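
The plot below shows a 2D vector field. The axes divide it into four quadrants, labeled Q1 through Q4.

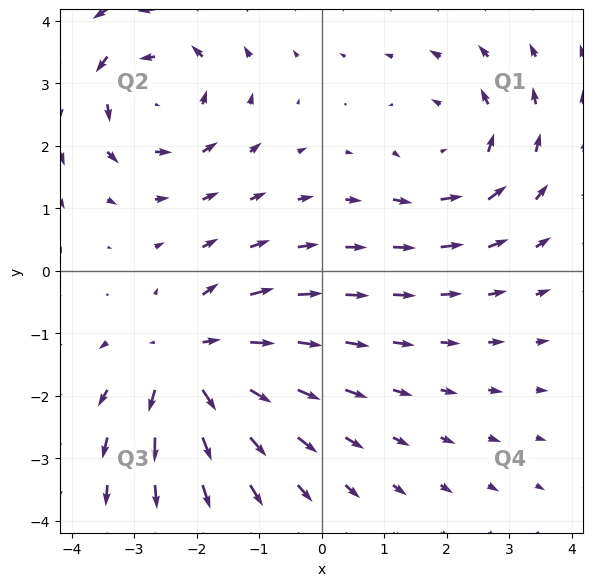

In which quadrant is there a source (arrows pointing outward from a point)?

Q3

The source sits at approximately (-2.1, -1.4), which lies in quadrant Q3. The divergence there is about +4, positive as expected for a source.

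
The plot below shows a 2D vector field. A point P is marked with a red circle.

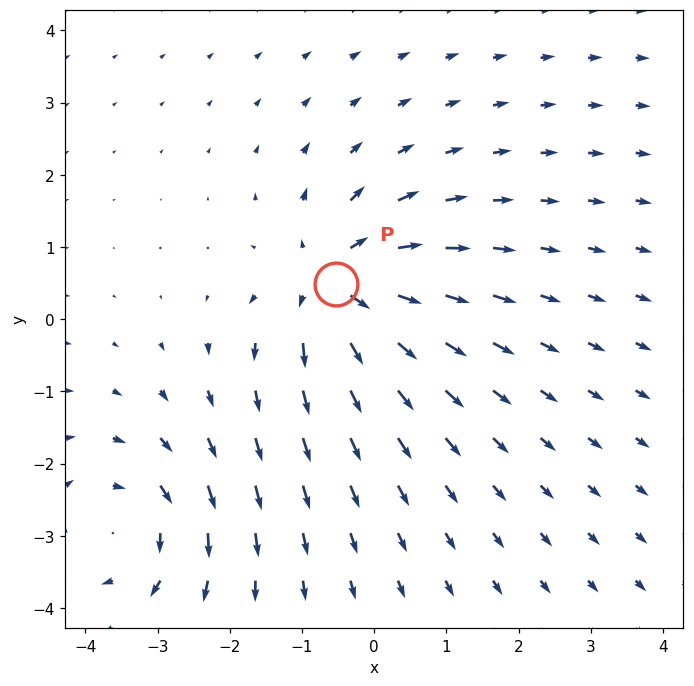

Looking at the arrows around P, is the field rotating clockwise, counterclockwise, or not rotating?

Near P at (-0.5, 0.5) the arrows show no circulation. The curl there is ≈0.

not rotating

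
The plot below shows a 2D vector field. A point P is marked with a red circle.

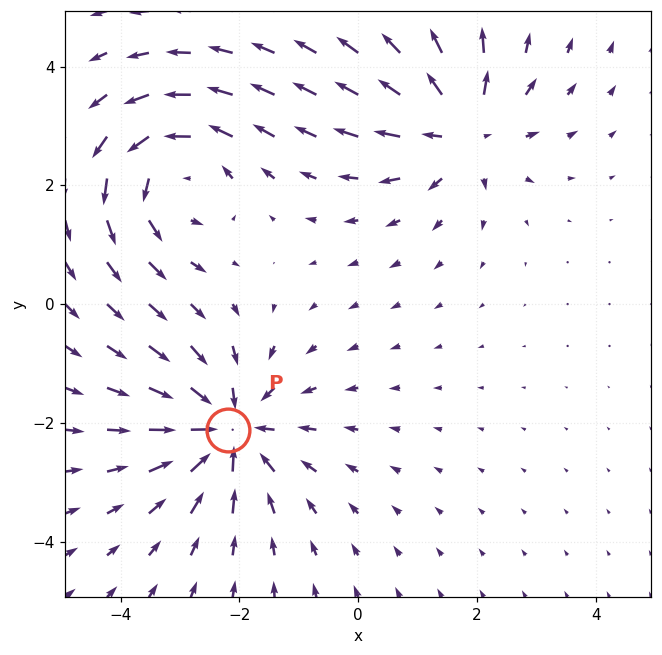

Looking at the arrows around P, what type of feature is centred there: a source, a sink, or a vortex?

sink

At P (-2.2, -2.1) the arrows converge inward. Divergence about -5, curl ≈0 — negative divergence with near-zero curl is a sink.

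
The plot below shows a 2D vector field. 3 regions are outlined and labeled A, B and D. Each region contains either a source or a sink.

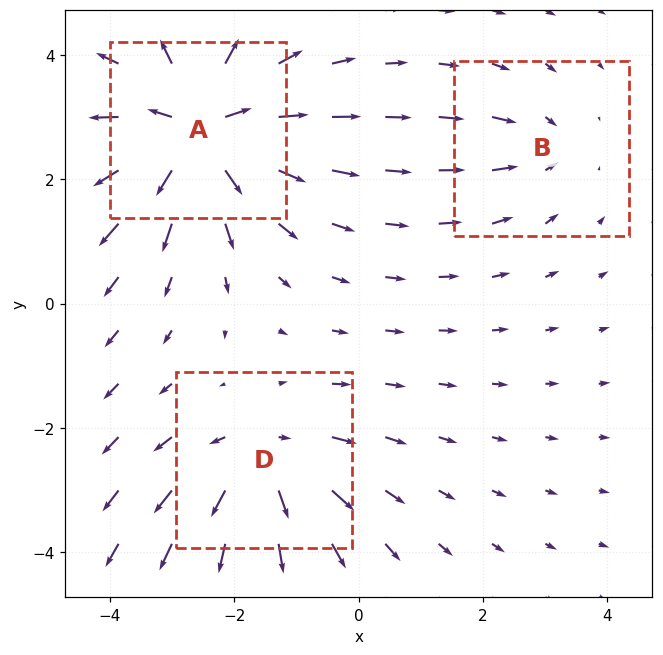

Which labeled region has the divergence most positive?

Divergence at each region's feature centre — A: about +6, B: about -2, D: about +4. Region A is most positive.

A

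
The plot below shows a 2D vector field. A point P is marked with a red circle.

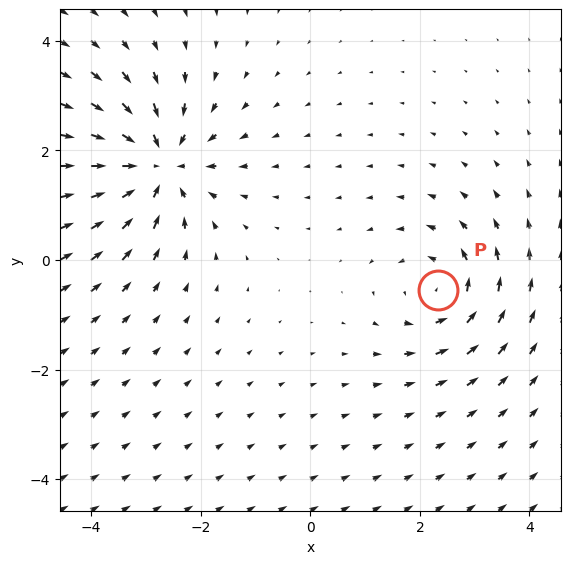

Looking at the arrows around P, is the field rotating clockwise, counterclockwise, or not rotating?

Near P at (2.3, -0.6) the arrows circulate counterclockwise. The curl (z-component) there is about +4; positive curl means counterclockwise rotation.

counterclockwise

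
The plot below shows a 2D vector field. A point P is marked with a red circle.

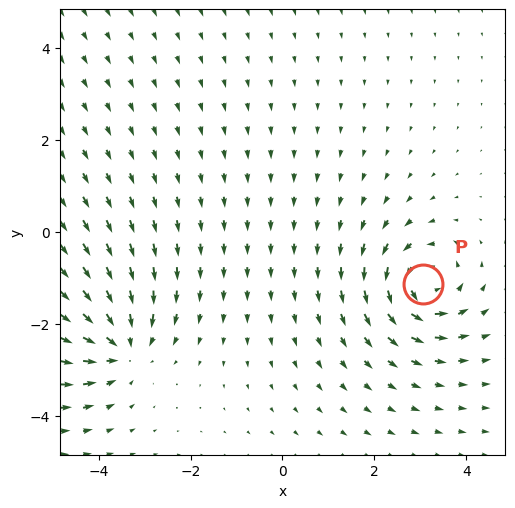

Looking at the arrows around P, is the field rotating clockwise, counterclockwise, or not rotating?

counterclockwise

Near P at (3.1, -1.1) the arrows circulate counterclockwise. The curl (z-component) there is about +6; positive curl means counterclockwise rotation.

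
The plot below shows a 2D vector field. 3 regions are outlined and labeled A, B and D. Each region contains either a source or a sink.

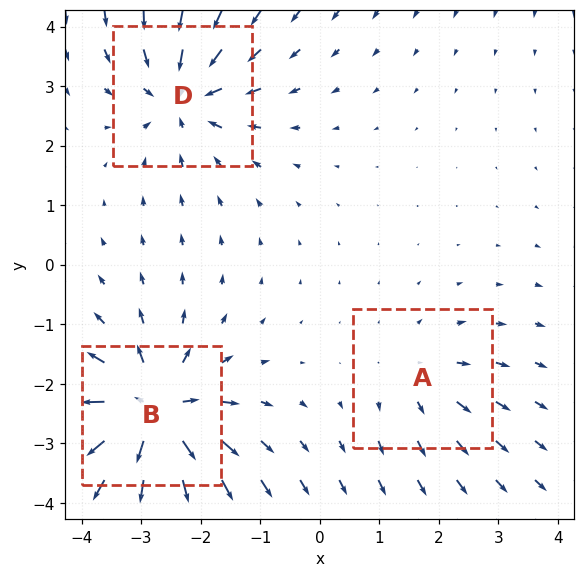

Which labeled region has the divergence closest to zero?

Divergence at each region's feature centre — A: about +2, B: about +6, D: about -4. Region A is closest to zero.

A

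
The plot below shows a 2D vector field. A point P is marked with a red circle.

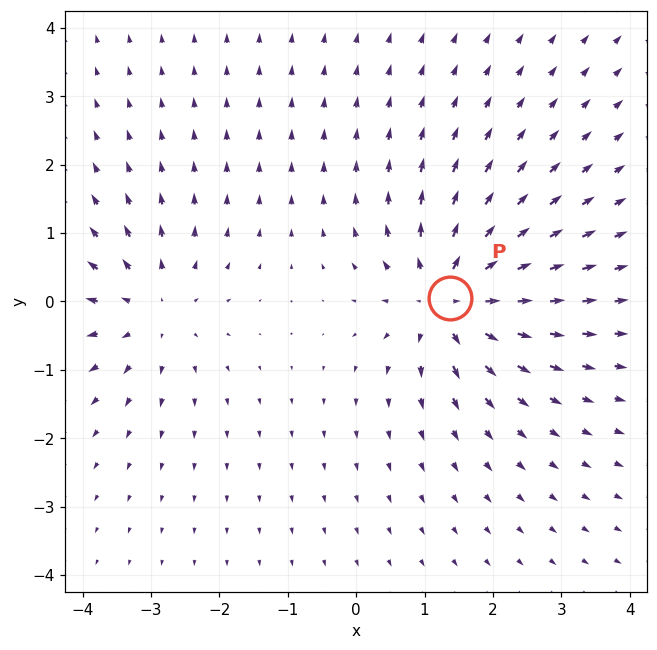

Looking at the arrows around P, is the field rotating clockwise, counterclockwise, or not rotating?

not rotating

Near P at (1.4, 0.0) the arrows show no circulation. The curl there is ≈0.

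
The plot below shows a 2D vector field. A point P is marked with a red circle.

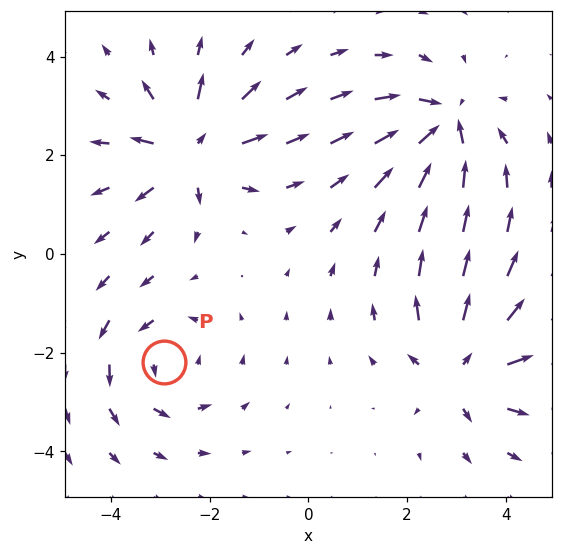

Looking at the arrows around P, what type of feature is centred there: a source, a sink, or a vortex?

At P (-2.9, -2.2) the arrows circulate counterclockwise. Divergence ≈0, curl about +4 — near-zero divergence with nonzero curl is a vortex.

vortex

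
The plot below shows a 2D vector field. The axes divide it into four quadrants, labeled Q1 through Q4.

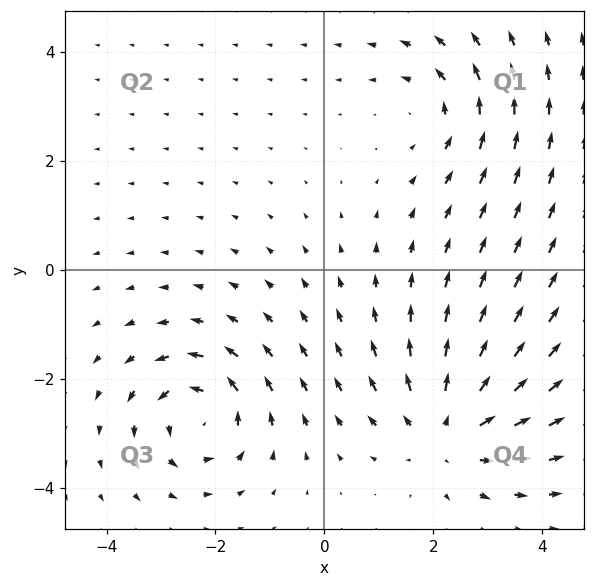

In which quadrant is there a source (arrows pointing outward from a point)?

Q4

The source sits at approximately (2.3, -3.0), which lies in quadrant Q4. The divergence there is about +4, positive as expected for a source.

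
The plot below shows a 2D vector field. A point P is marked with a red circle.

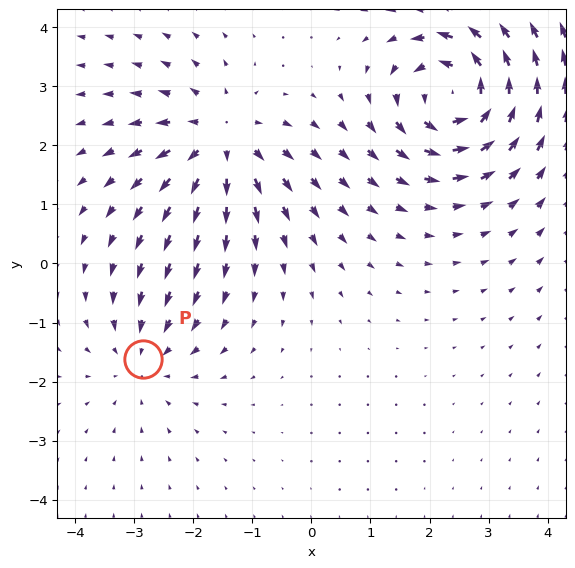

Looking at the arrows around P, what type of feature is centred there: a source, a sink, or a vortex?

At P (-2.9, -1.6) the arrows converge inward. Divergence about -3, curl ≈0 — negative divergence with near-zero curl is a sink.

sink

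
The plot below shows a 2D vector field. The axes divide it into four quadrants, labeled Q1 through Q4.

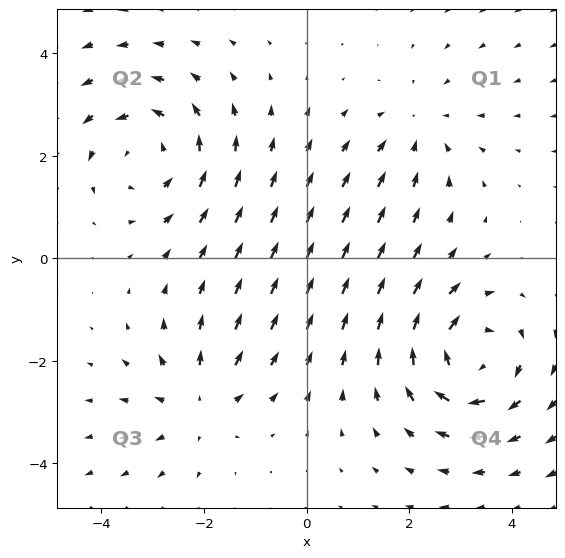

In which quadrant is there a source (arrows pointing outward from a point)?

The source sits at approximately (-2.1, -2.8), which lies in quadrant Q3. The divergence there is about +3, positive as expected for a source.

Q3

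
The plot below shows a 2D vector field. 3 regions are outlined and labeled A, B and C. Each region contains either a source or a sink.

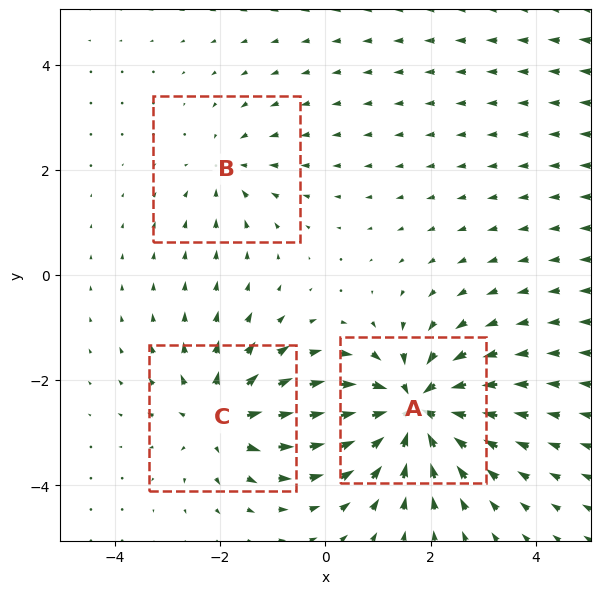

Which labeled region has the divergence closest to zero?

Divergence at each region's feature centre — A: about -6, B: about -2, C: about +4. Region B is closest to zero.

B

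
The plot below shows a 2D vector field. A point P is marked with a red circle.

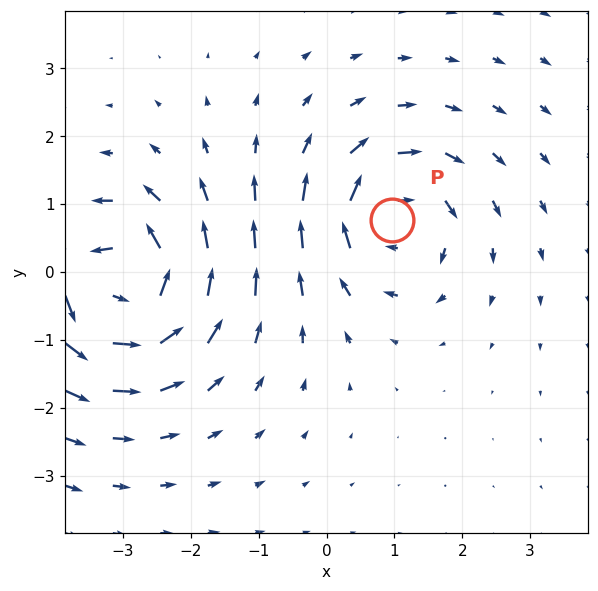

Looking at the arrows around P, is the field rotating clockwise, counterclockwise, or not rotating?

clockwise

Near P at (1.0, 0.8) the arrows circulate clockwise. The curl (z-component) there is about -5; negative curl means clockwise rotation.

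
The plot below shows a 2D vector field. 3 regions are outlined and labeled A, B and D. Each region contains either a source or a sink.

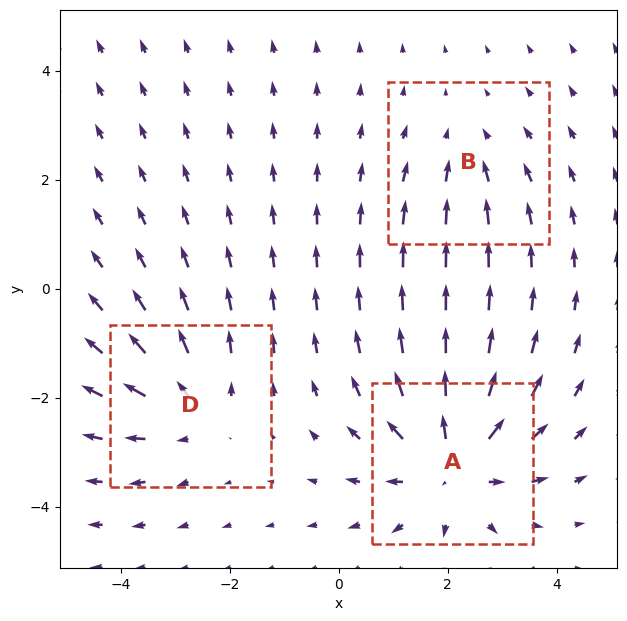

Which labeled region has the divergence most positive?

Divergence at each region's feature centre — A: about +4, B: about -2, D: about +3. Region A is most positive.

A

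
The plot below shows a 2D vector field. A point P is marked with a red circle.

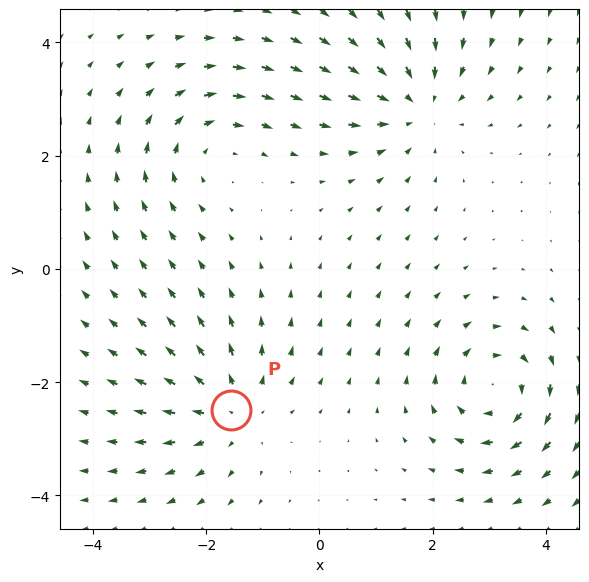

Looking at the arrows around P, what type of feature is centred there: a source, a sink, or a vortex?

At P (-1.6, -2.5) the arrows spread outward. Divergence about +4, curl ≈0 — positive divergence with near-zero curl is a source.

source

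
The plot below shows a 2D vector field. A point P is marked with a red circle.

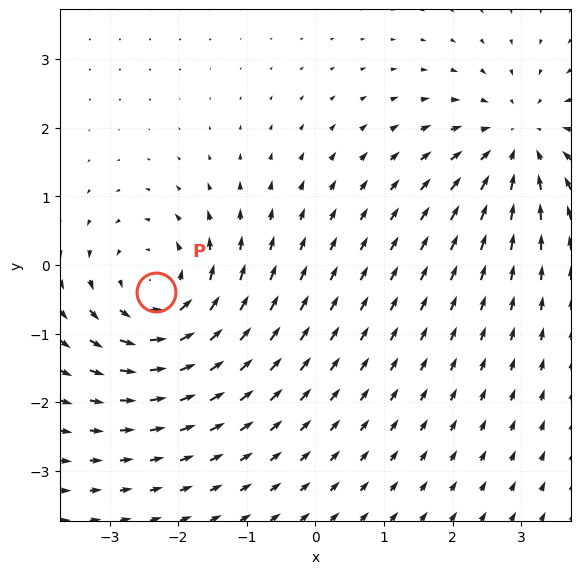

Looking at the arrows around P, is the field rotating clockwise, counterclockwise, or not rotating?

Near P at (-2.3, -0.4) the arrows circulate counterclockwise. The curl (z-component) there is about +4; positive curl means counterclockwise rotation.

counterclockwise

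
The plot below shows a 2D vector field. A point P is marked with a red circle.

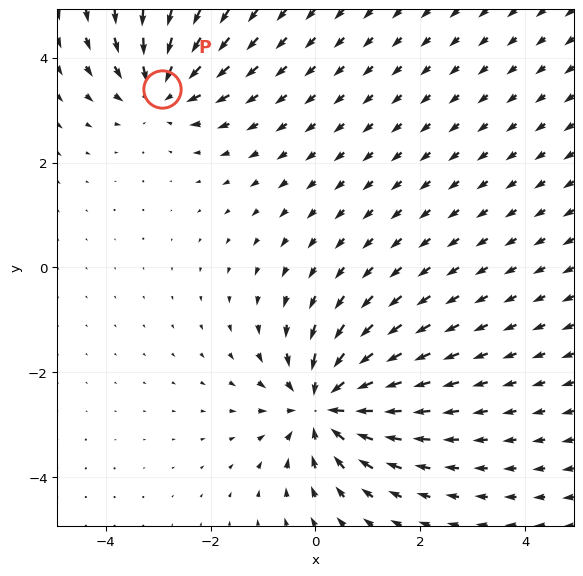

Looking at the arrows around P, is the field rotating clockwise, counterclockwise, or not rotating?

Near P at (-2.9, 3.4) the arrows show no circulation. The curl there is ≈0.

not rotating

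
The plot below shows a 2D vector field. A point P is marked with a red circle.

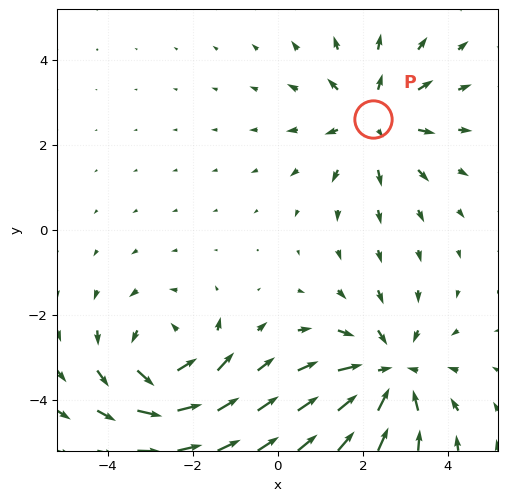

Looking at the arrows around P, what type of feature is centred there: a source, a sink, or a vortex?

source

At P (2.2, 2.6) the arrows spread outward. Divergence about +3, curl ≈0 — positive divergence with near-zero curl is a source.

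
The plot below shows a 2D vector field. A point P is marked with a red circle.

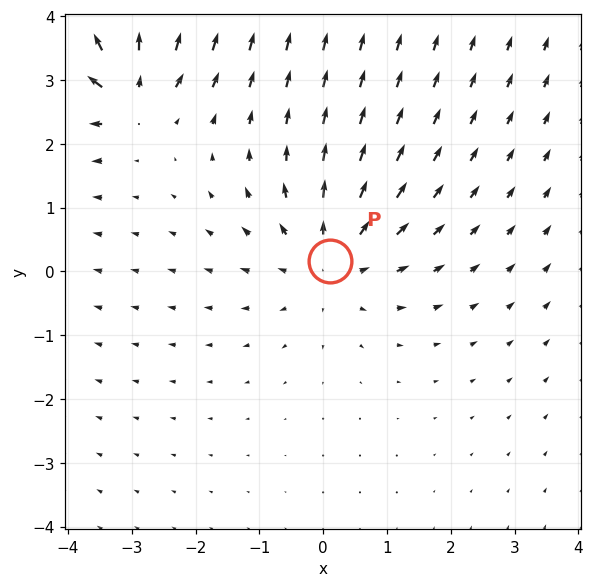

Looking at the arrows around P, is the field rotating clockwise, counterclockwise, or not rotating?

not rotating

Near P at (0.1, 0.2) the arrows show no circulation. The curl there is ≈0.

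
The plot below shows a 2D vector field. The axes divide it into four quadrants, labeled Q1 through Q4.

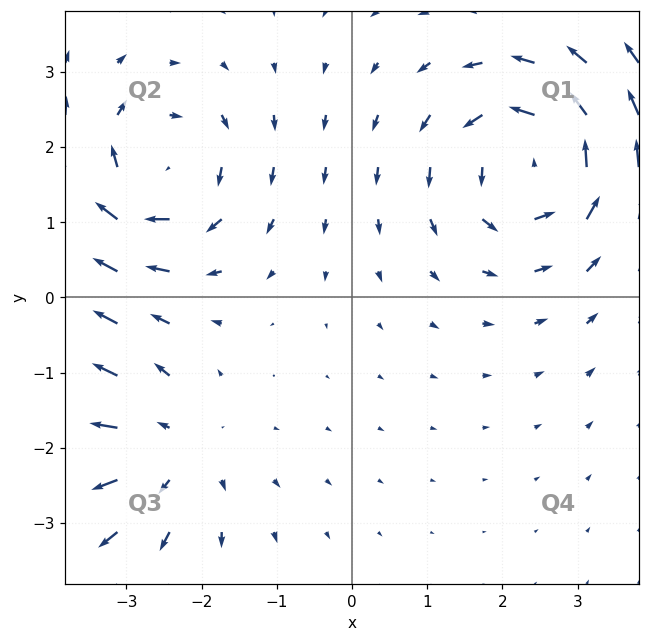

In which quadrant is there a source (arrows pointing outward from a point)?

The source sits at approximately (-2.4, -2.0), which lies in quadrant Q3. The divergence there is about +3, positive as expected for a source.

Q3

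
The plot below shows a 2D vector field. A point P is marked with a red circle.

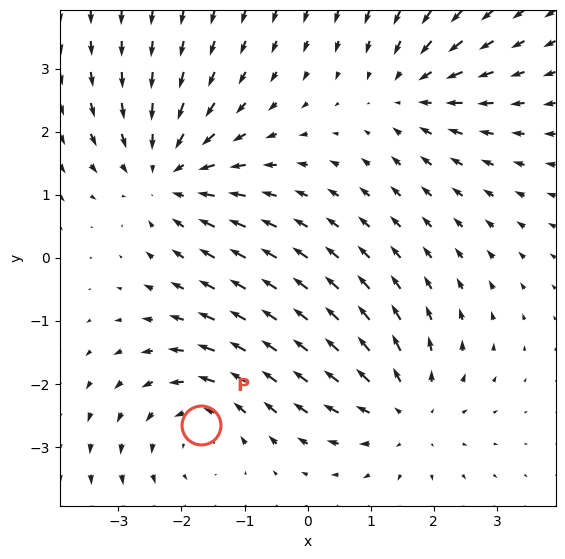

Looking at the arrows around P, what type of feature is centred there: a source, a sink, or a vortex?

At P (-1.7, -2.7) the arrows circulate counterclockwise. Divergence ≈0, curl about +3 — near-zero divergence with nonzero curl is a vortex.

vortex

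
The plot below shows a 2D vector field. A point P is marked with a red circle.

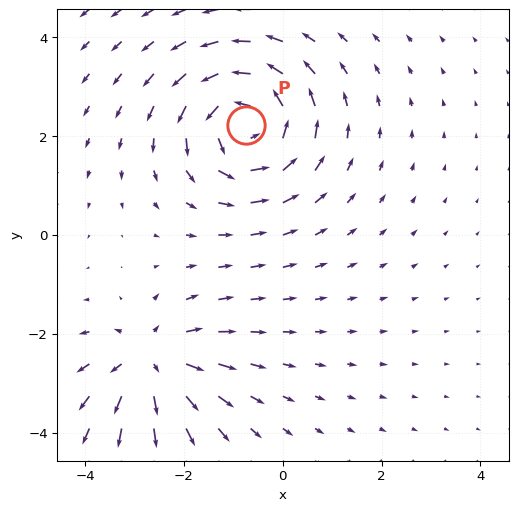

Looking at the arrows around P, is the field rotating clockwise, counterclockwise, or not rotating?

Near P at (-0.7, 2.2) the arrows circulate counterclockwise. The curl (z-component) there is about +6; positive curl means counterclockwise rotation.

counterclockwise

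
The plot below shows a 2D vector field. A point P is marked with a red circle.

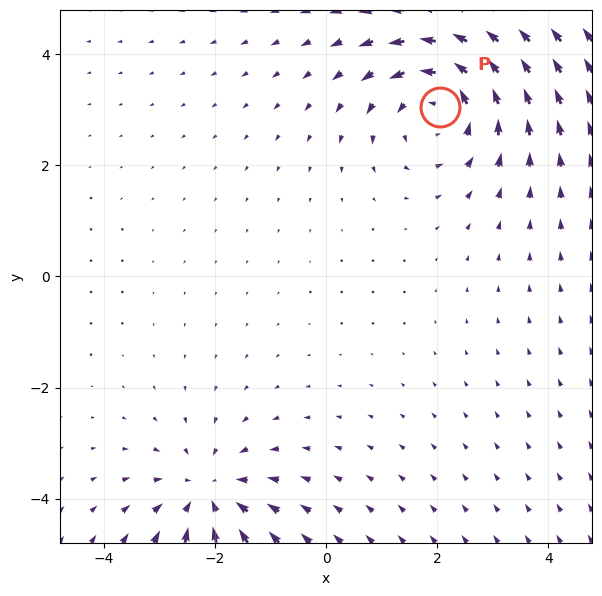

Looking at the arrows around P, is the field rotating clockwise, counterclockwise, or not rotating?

Near P at (2.1, 3.0) the arrows circulate counterclockwise. The curl (z-component) there is about +3; positive curl means counterclockwise rotation.

counterclockwise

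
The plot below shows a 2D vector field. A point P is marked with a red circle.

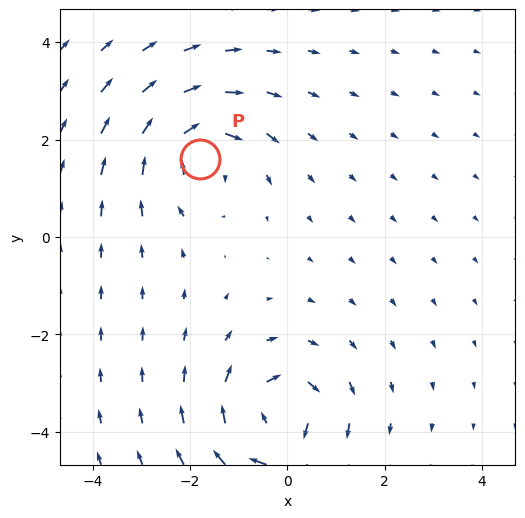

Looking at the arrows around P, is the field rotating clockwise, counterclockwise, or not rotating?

Near P at (-1.8, 1.6) the arrows circulate clockwise. The curl (z-component) there is about -4; negative curl means clockwise rotation.

clockwise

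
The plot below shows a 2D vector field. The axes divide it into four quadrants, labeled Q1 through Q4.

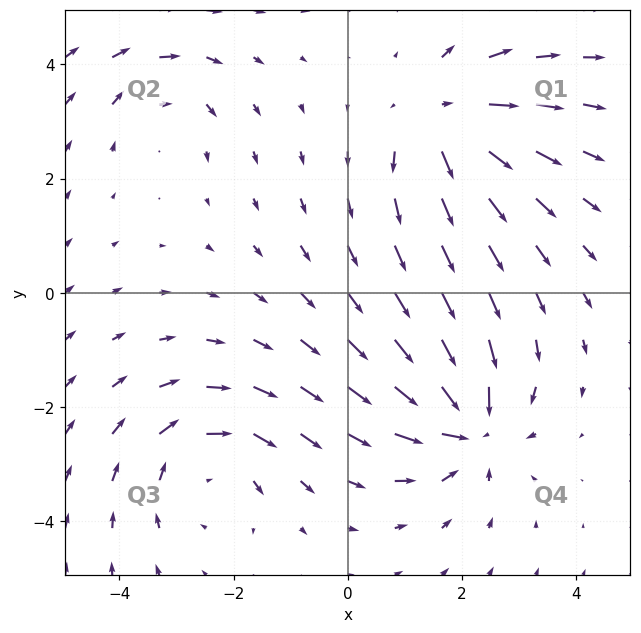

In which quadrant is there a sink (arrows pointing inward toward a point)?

Q4

The sink sits at approximately (2.1, -2.4), which lies in quadrant Q4. The divergence there is about -6, negative as expected for a sink.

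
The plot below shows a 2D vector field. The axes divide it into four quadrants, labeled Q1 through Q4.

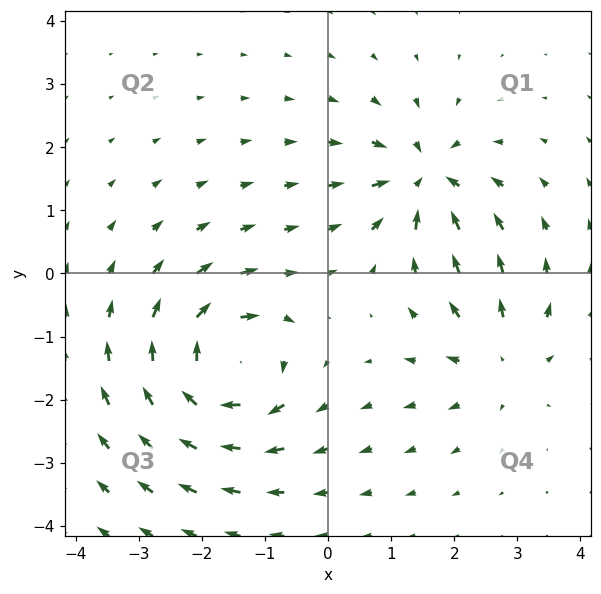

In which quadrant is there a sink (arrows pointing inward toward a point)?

The sink sits at approximately (1.5, 1.5), which lies in quadrant Q1. The divergence there is about -5, negative as expected for a sink.

Q1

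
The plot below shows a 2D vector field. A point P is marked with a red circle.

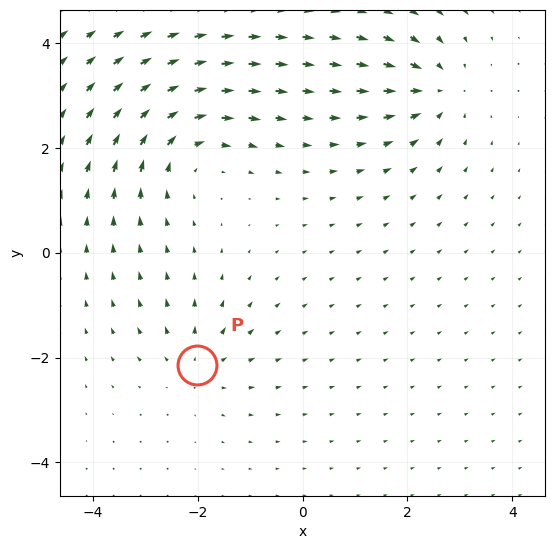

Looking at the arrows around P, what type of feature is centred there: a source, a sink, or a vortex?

At P (-2.0, -2.1) the arrows spread outward. Divergence about +3, curl ≈0 — positive divergence with near-zero curl is a source.

source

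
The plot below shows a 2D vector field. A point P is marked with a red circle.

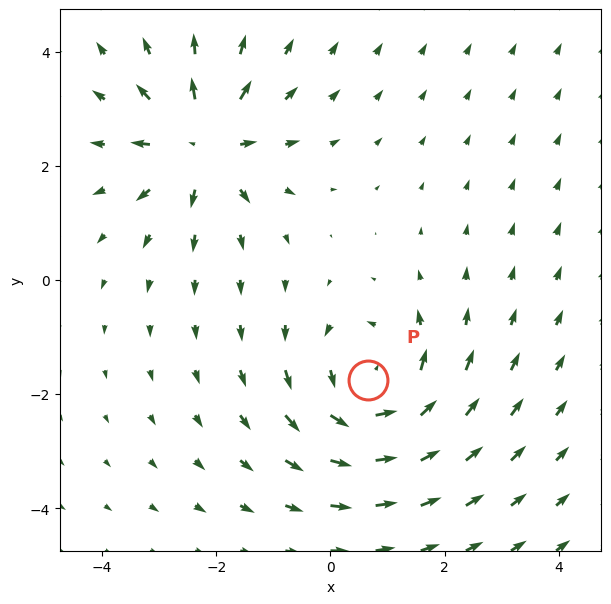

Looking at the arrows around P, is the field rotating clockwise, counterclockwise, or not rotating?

counterclockwise

Near P at (0.7, -1.8) the arrows circulate counterclockwise. The curl (z-component) there is about +5; positive curl means counterclockwise rotation.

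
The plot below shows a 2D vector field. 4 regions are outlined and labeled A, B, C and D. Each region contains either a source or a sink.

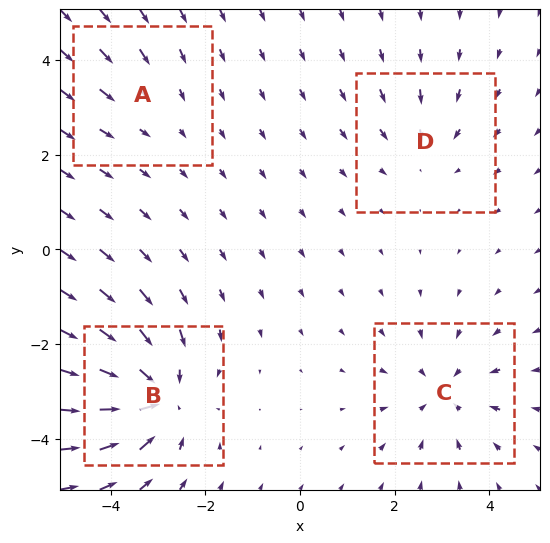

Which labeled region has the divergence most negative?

Divergence at each region's feature centre — A: about -2, B: about -7, C: about -4, D: about -3. Region B is most negative.

B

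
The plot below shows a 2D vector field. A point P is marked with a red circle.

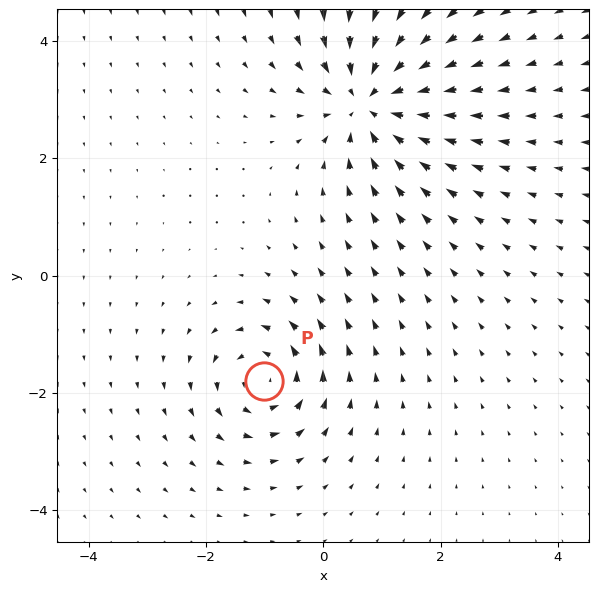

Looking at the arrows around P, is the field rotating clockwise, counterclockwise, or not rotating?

counterclockwise

Near P at (-1.0, -1.8) the arrows circulate counterclockwise. The curl (z-component) there is about +4; positive curl means counterclockwise rotation.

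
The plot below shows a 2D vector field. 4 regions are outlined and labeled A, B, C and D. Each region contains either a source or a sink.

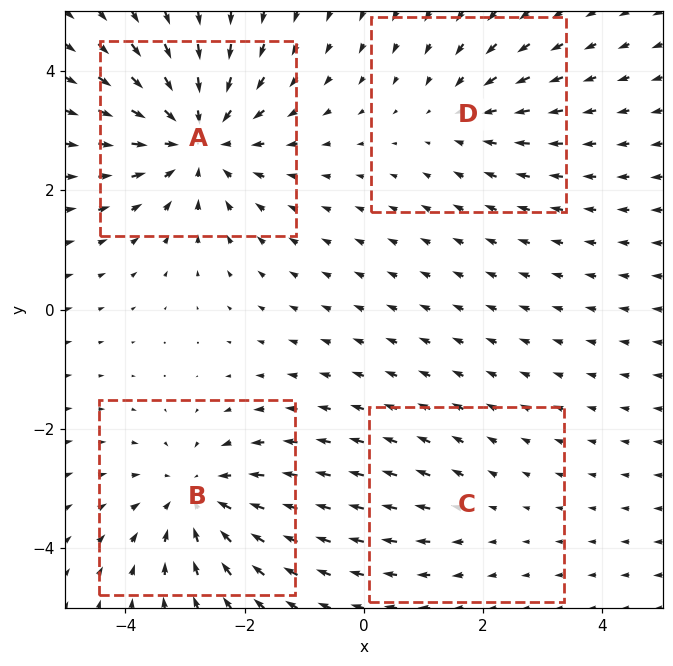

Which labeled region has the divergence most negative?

A

Divergence at each region's feature centre — A: about -5, B: about -4, C: about +2, D: about -3. Region A is most negative.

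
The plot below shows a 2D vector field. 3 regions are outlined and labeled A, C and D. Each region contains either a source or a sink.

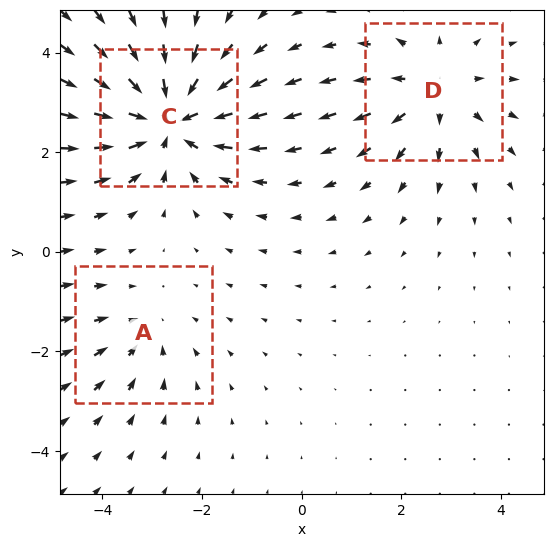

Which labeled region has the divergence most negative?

C

Divergence at each region's feature centre — A: about -2, C: about -5, D: about +3. Region C is most negative.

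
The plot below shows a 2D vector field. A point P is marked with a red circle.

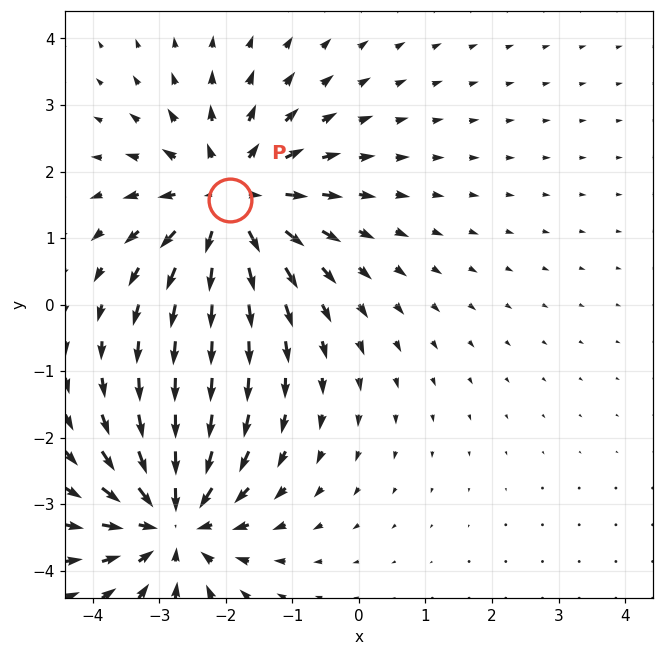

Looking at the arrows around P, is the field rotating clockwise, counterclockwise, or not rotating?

not rotating

Near P at (-1.9, 1.6) the arrows show no circulation. The curl there is ≈0.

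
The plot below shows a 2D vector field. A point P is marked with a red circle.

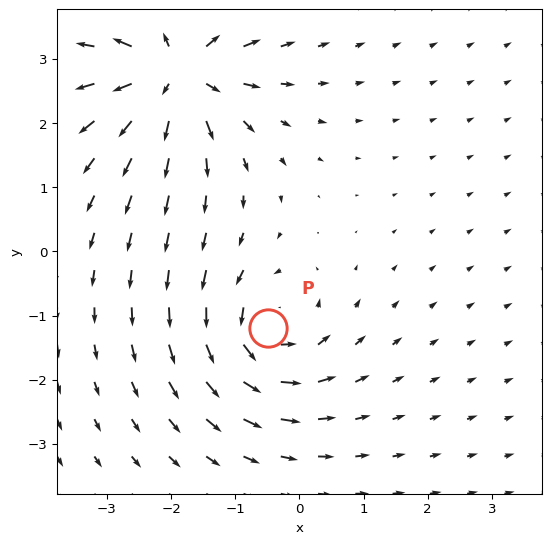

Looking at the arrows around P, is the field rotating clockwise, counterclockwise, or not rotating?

counterclockwise

Near P at (-0.5, -1.2) the arrows circulate counterclockwise. The curl (z-component) there is about +5; positive curl means counterclockwise rotation.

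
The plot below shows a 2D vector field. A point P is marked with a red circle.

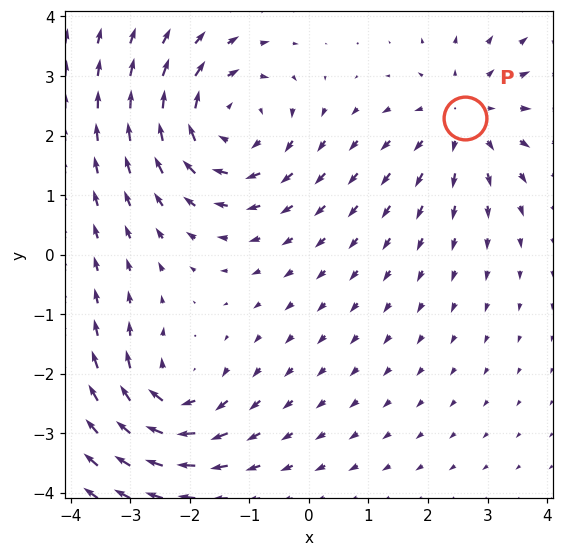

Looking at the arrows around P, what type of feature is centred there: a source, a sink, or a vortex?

source

At P (2.6, 2.3) the arrows spread outward. Divergence about +3, curl ≈0 — positive divergence with near-zero curl is a source.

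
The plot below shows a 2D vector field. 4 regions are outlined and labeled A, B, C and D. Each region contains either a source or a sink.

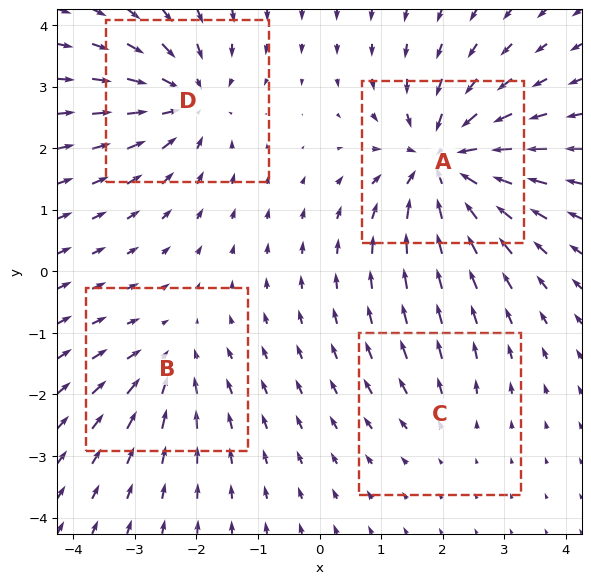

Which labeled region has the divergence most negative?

A

Divergence at each region's feature centre — A: about -8, B: about -4, C: about +2, D: about -6. Region A is most negative.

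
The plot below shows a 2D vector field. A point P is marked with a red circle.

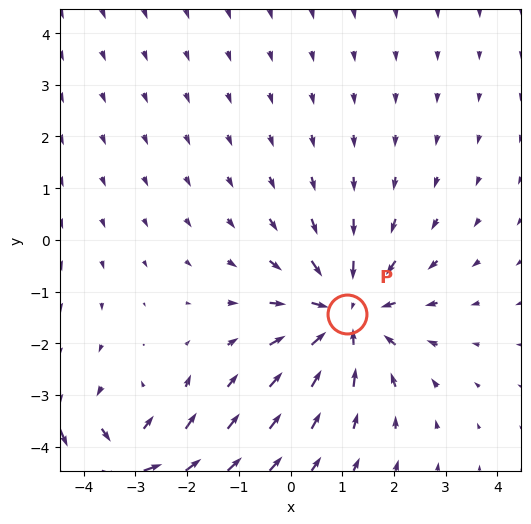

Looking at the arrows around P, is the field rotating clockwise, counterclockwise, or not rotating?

Near P at (1.1, -1.4) the arrows show no circulation. The curl there is ≈0.

not rotating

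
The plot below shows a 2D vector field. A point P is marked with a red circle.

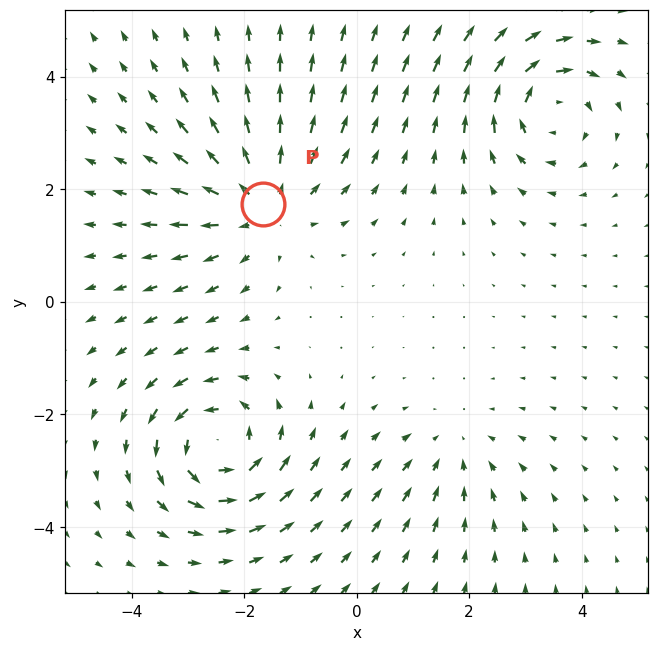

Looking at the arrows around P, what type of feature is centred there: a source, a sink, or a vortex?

source

At P (-1.7, 1.7) the arrows spread outward. Divergence about +4, curl ≈0 — positive divergence with near-zero curl is a source.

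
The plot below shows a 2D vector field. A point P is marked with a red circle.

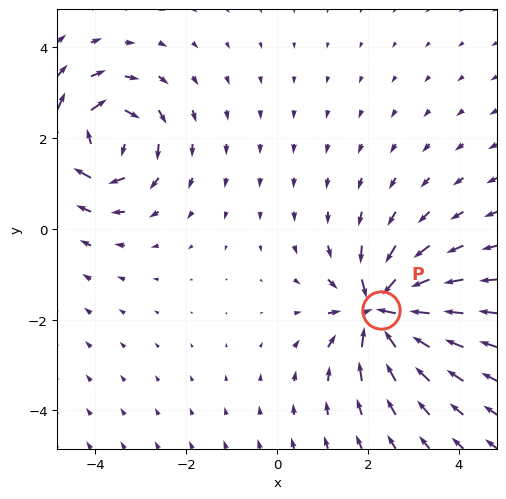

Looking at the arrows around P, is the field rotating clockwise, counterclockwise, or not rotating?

not rotating

Near P at (2.3, -1.8) the arrows show no circulation. The curl there is ≈0.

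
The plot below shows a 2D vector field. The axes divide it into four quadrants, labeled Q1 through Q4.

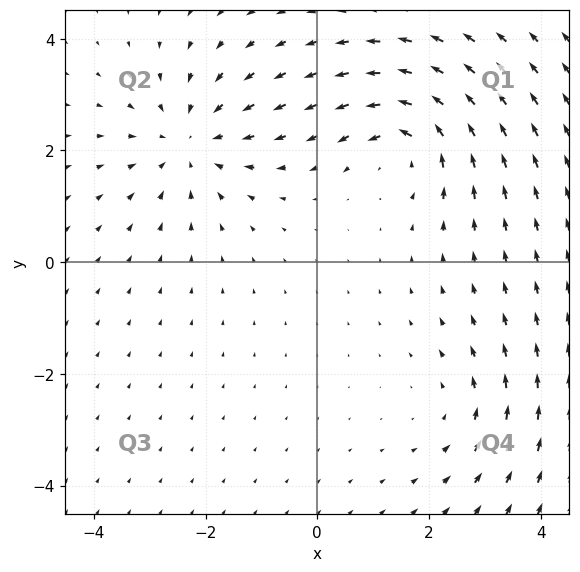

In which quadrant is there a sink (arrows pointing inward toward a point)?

The sink sits at approximately (-2.3, 2.1), which lies in quadrant Q2. The divergence there is about -4, negative as expected for a sink.

Q2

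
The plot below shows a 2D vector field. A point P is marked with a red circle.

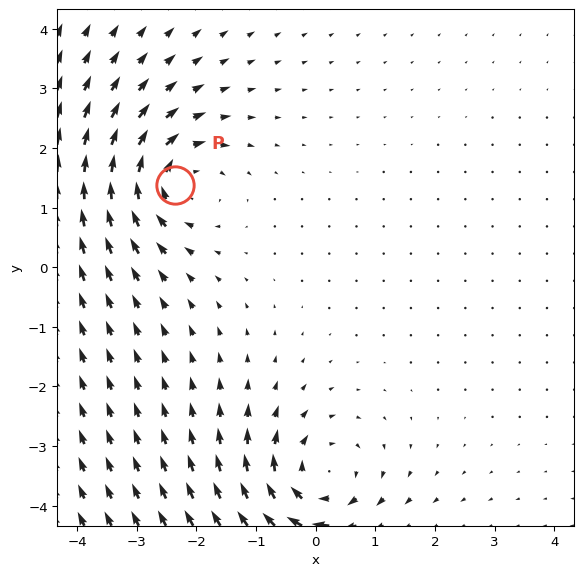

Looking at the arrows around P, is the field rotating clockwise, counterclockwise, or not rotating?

clockwise

Near P at (-2.4, 1.4) the arrows circulate clockwise. The curl (z-component) there is about -4; negative curl means clockwise rotation.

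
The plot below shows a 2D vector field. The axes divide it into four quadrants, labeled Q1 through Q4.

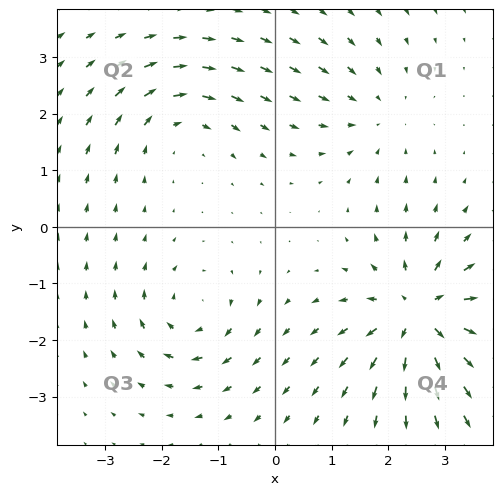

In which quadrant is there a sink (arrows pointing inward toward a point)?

The sink sits at approximately (1.8, 2.0), which lies in quadrant Q1. The divergence there is about -2, negative as expected for a sink.

Q1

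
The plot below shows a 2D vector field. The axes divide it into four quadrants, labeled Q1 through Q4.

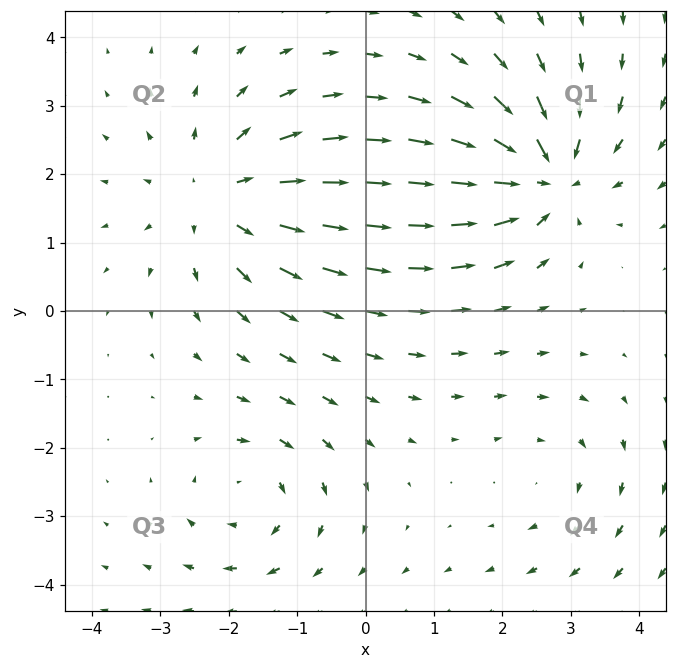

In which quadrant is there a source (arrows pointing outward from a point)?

Q2

The source sits at approximately (-2.1, 1.7), which lies in quadrant Q2. The divergence there is about +4, positive as expected for a source.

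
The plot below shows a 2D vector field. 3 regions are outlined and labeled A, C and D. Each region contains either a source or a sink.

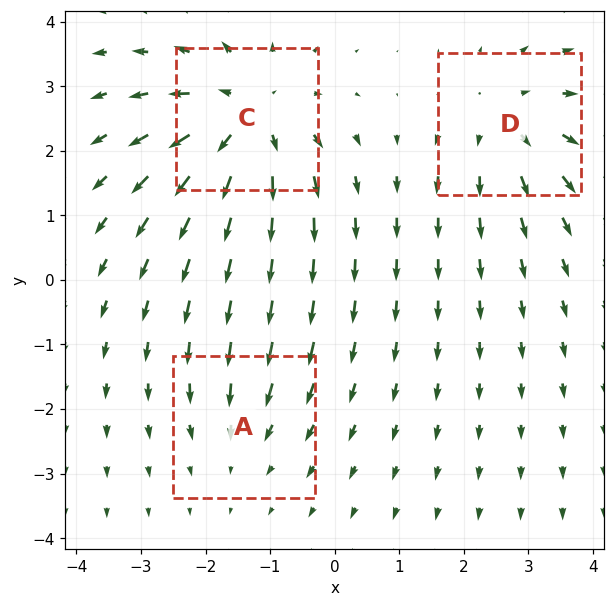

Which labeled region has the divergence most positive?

Divergence at each region's feature centre — A: about -2, C: about +5, D: about +3. Region C is most positive.

C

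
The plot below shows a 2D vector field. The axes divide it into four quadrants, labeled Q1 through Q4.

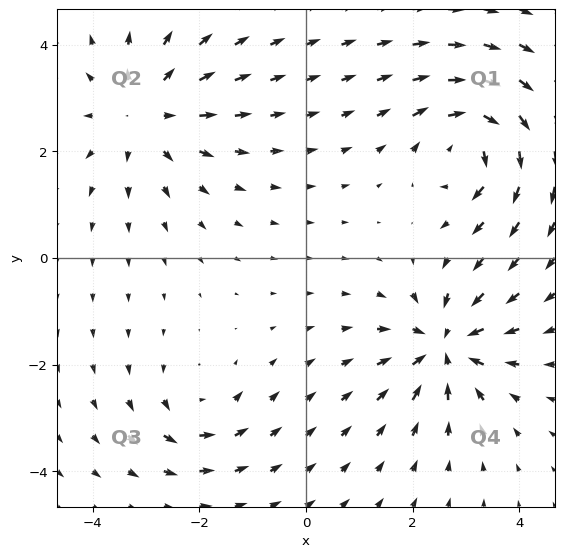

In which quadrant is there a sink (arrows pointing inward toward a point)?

Q4

The sink sits at approximately (2.6, -1.7), which lies in quadrant Q4. The divergence there is about -6, negative as expected for a sink.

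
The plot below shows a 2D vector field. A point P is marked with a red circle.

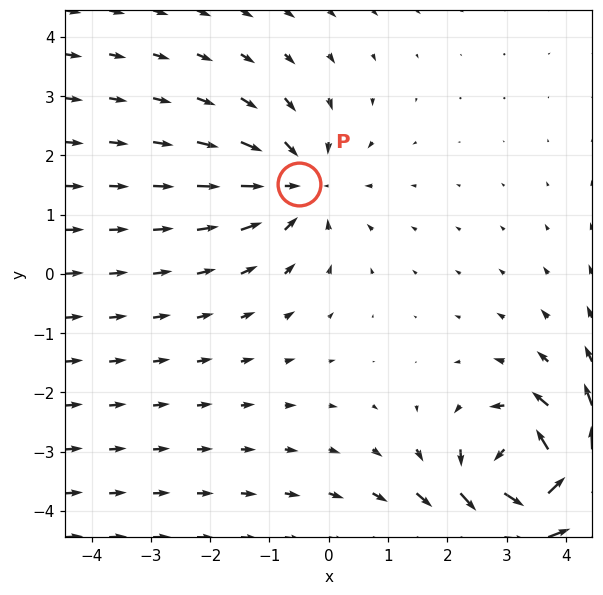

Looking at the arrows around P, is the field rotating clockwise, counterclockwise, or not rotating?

not rotating

Near P at (-0.5, 1.5) the arrows show no circulation. The curl there is ≈0.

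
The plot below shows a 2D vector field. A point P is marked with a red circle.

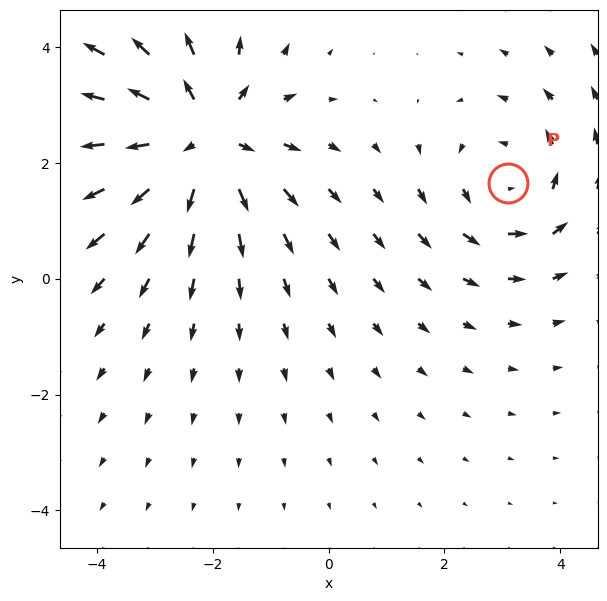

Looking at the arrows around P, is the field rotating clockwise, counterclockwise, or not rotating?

counterclockwise

Near P at (3.1, 1.6) the arrows circulate counterclockwise. The curl (z-component) there is about +2; positive curl means counterclockwise rotation.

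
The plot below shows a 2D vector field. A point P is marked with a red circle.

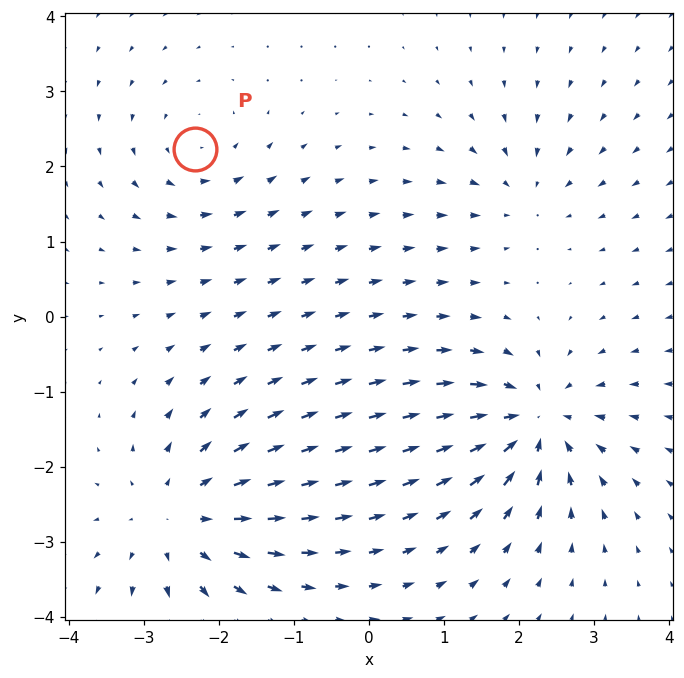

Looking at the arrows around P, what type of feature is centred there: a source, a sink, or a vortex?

vortex

At P (-2.3, 2.2) the arrows circulate counterclockwise. Divergence ≈0, curl about +3 — near-zero divergence with nonzero curl is a vortex.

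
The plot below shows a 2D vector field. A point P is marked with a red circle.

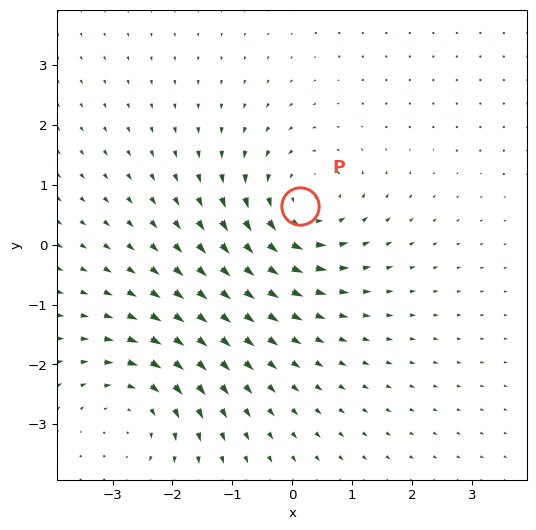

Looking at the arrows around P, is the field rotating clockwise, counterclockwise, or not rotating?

counterclockwise

Near P at (0.1, 0.7) the arrows circulate counterclockwise. The curl (z-component) there is about +3; positive curl means counterclockwise rotation.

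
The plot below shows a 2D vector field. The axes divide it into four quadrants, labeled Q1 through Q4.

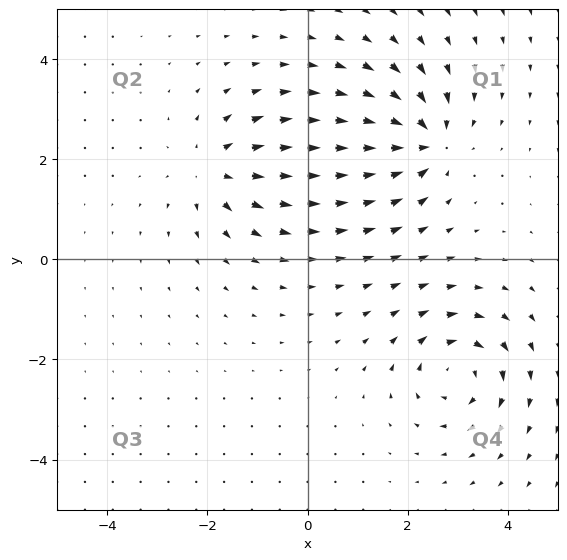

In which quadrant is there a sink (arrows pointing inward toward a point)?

The sink sits at approximately (2.3, 2.4), which lies in quadrant Q1. The divergence there is about -6, negative as expected for a sink.

Q1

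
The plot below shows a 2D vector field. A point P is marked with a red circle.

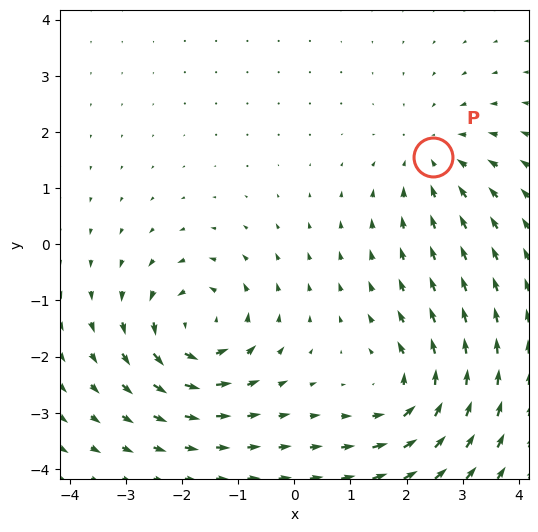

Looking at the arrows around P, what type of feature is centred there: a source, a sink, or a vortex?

At P (2.5, 1.6) the arrows converge inward. Divergence about -3, curl ≈0 — negative divergence with near-zero curl is a sink.

sink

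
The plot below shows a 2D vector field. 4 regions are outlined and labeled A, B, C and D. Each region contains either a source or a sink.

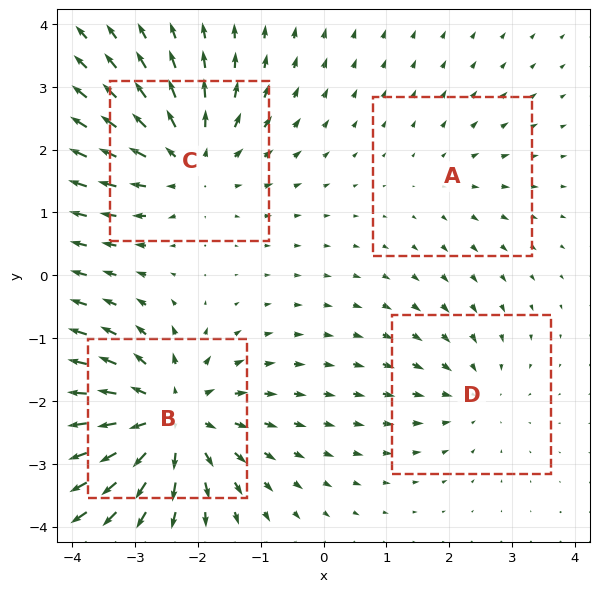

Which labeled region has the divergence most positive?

B

Divergence at each region's feature centre — A: about +2, B: about +7, C: about +5, D: about -3. Region B is most positive.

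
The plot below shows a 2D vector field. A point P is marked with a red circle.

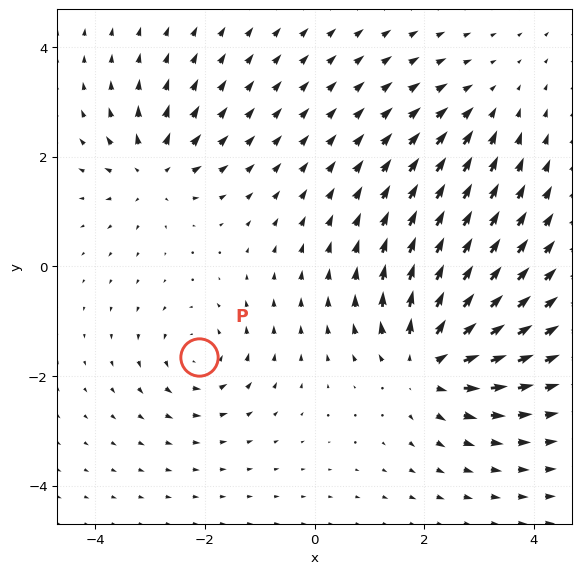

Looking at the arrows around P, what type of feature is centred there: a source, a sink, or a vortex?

At P (-2.1, -1.7) the arrows circulate counterclockwise. Divergence ≈0, curl about +4 — near-zero divergence with nonzero curl is a vortex.

vortex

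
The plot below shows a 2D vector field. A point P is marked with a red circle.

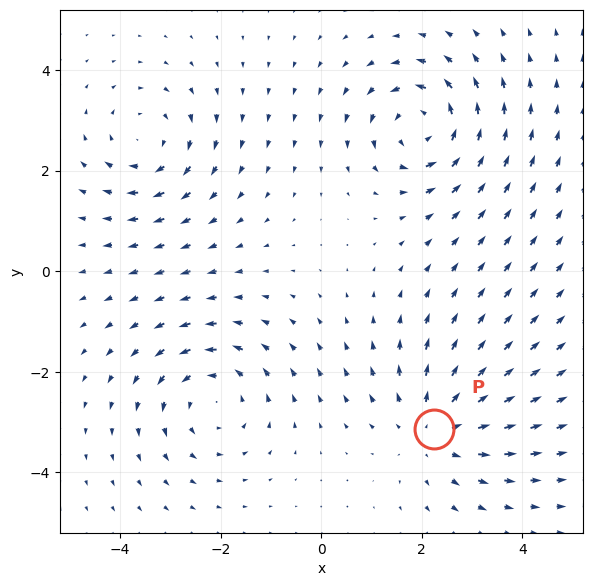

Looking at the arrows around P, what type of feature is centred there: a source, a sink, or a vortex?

source

At P (2.2, -3.1) the arrows spread outward. Divergence about +3, curl ≈0 — positive divergence with near-zero curl is a source.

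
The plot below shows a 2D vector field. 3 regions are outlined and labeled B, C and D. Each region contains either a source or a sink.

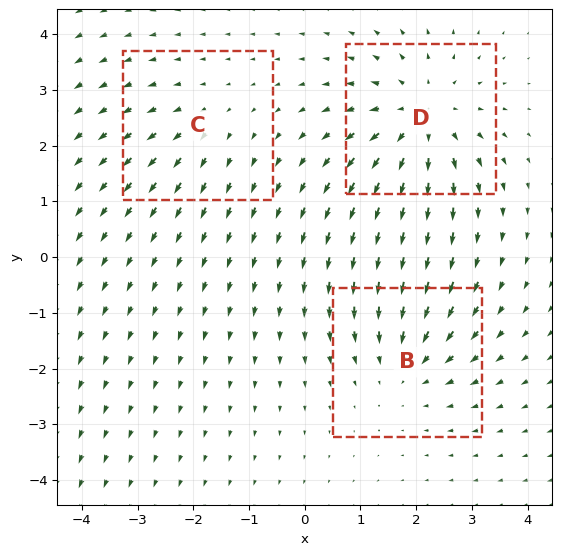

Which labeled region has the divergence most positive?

Divergence at each region's feature centre — B: about -3, C: about +2, D: about +4. Region D is most positive.

D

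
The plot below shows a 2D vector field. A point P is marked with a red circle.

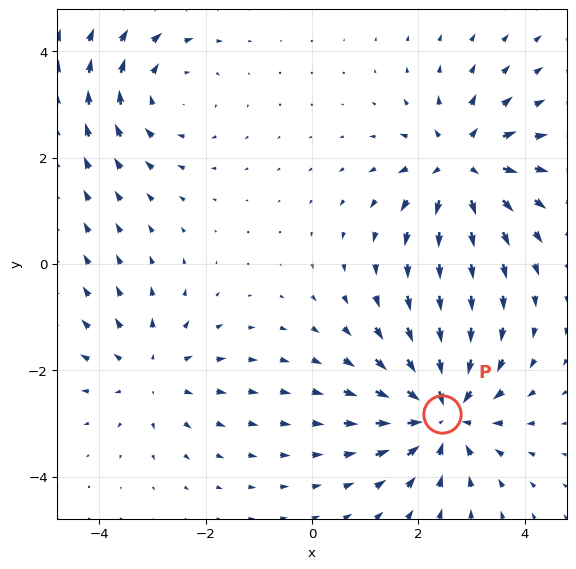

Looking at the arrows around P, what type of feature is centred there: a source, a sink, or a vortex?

sink

At P (2.5, -2.8) the arrows converge inward. Divergence about -5, curl ≈0 — negative divergence with near-zero curl is a sink.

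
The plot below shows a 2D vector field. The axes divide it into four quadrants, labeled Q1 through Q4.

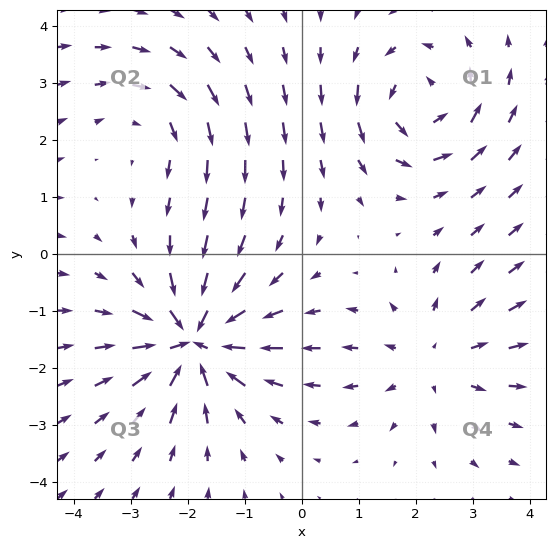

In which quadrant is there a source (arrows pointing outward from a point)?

Q4

The source sits at approximately (2.3, -1.8), which lies in quadrant Q4. The divergence there is about +3, positive as expected for a source.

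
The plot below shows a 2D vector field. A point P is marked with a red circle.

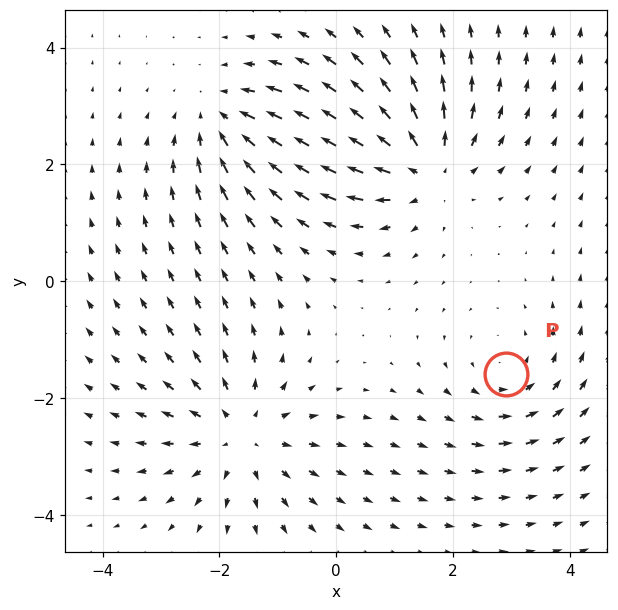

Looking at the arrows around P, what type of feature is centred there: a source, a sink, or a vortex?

At P (2.9, -1.6) the arrows circulate counterclockwise. Divergence ≈0, curl about +3 — near-zero divergence with nonzero curl is a vortex.

vortex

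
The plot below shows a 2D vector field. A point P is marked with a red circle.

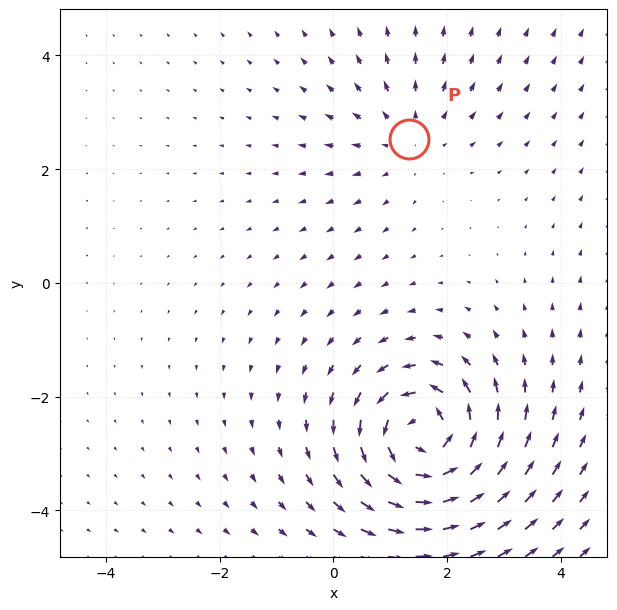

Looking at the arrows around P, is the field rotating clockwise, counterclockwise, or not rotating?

Near P at (1.3, 2.5) the arrows show no circulation. The curl there is ≈0.

not rotating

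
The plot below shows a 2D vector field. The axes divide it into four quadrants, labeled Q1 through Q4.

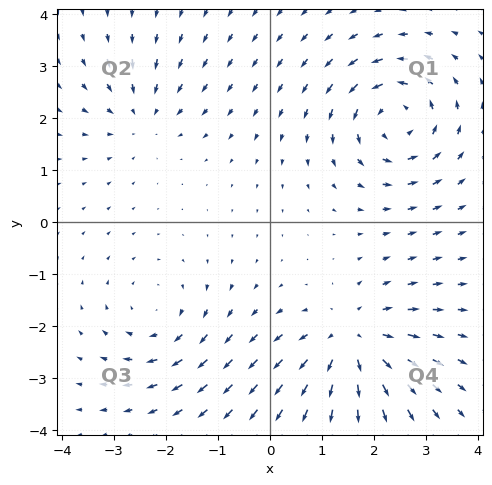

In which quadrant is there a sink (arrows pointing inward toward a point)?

Q2

The sink sits at approximately (-2.5, 2.0), which lies in quadrant Q2. The divergence there is about -3, negative as expected for a sink.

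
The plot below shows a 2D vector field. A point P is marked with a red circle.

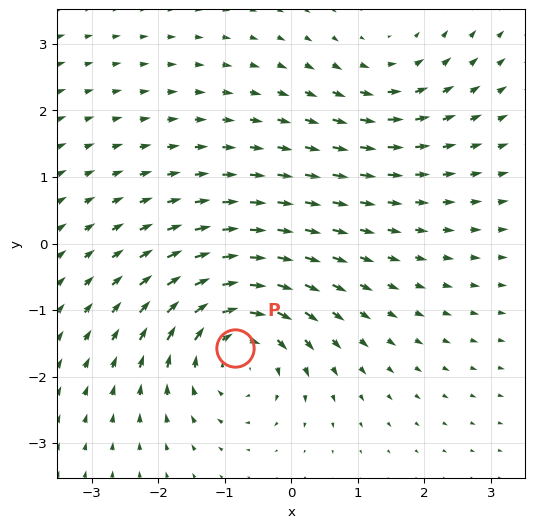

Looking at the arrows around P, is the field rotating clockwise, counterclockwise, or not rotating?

clockwise

Near P at (-0.8, -1.6) the arrows circulate clockwise. The curl (z-component) there is about -5; negative curl means clockwise rotation.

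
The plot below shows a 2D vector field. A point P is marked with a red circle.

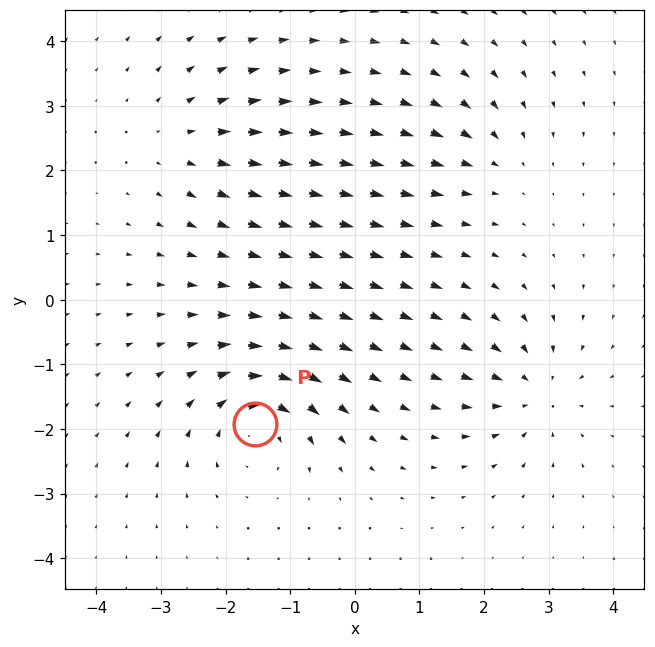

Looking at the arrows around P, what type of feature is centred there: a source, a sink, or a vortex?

At P (-1.5, -1.9) the arrows circulate clockwise. Divergence ≈0, curl about -6 — near-zero divergence with nonzero curl is a vortex.

vortex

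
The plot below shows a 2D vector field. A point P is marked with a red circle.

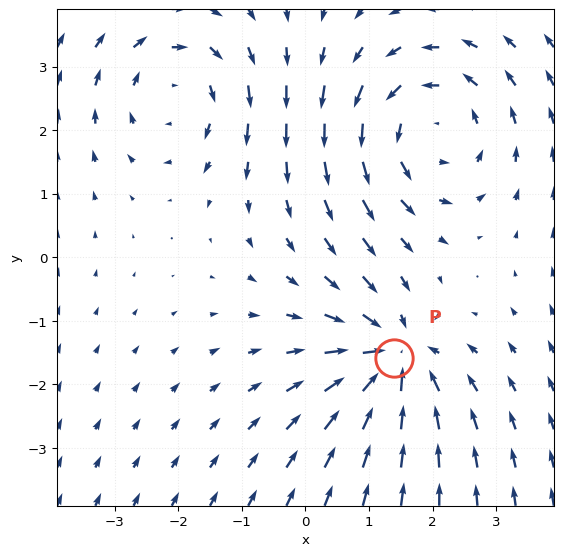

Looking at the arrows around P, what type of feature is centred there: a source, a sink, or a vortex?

At P (1.4, -1.6) the arrows converge inward. Divergence about -3, curl ≈0 — negative divergence with near-zero curl is a sink.

sink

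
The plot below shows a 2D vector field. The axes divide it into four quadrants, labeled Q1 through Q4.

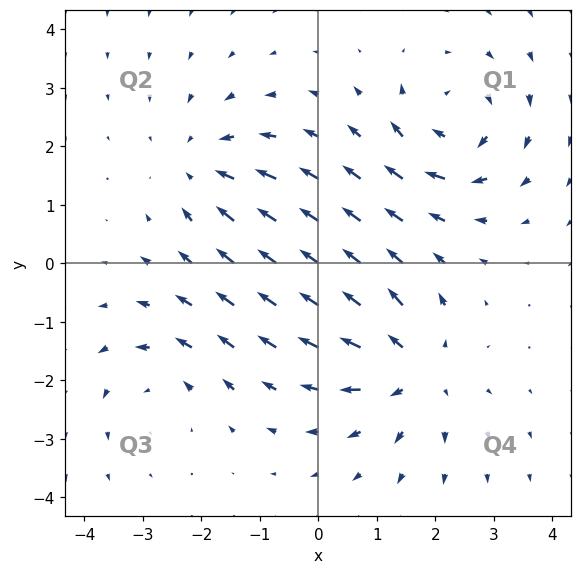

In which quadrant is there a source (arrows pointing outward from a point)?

The source sits at approximately (1.6, -1.8), which lies in quadrant Q4. The divergence there is about +5, positive as expected for a source.

Q4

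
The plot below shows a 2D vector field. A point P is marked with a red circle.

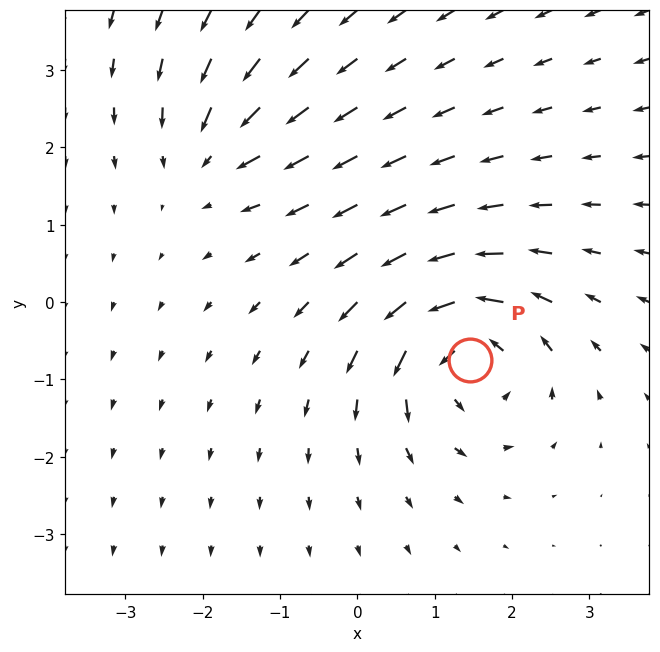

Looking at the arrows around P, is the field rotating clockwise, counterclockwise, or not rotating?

Near P at (1.5, -0.8) the arrows circulate counterclockwise. The curl (z-component) there is about +6; positive curl means counterclockwise rotation.

counterclockwise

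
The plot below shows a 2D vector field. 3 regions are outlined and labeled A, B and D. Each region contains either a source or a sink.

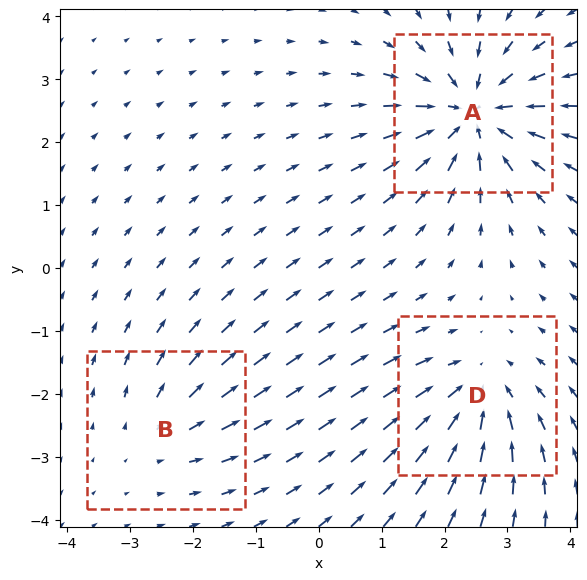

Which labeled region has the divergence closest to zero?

B

Divergence at each region's feature centre — A: about -5, B: about +2, D: about -3. Region B is closest to zero.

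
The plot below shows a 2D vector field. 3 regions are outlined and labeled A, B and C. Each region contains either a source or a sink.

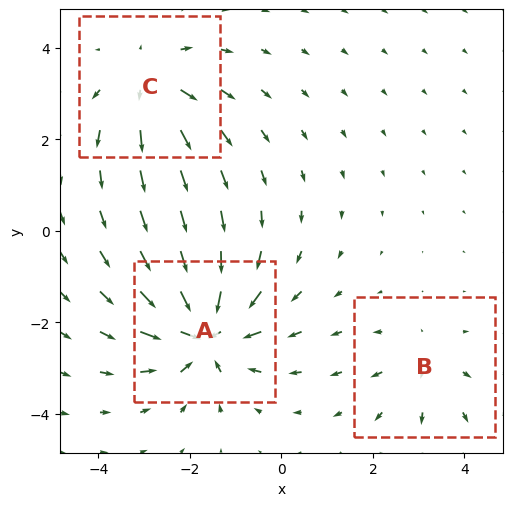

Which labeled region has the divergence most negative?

Divergence at each region's feature centre — A: about -5, B: about +2, C: about +4. Region A is most negative.

A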